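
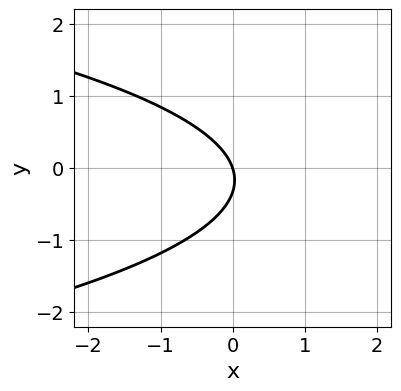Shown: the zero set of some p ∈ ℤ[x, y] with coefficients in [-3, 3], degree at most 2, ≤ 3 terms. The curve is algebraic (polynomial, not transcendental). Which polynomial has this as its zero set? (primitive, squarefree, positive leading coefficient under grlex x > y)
3*y^2 + 3*x + y

Degree: the shape is more complex than any degree-1 curve, so deg p = 2.
Reading off the gridlines: one y-axis crossing is at y = 0; one x-axis crossing is at x = 0.
Solving for integer coefficients yields p as stated.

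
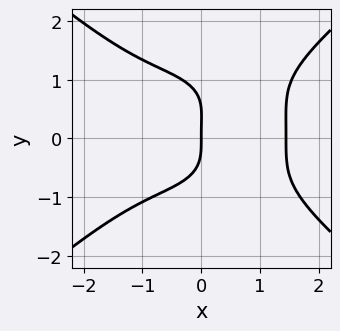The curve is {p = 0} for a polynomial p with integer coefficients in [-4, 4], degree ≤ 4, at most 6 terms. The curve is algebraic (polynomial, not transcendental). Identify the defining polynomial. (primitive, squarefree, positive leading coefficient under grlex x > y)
x^4 - 2*y^4 + y^3 - 3*x

Degree: a generic line meets the curve in up to 4 points, so deg p = 4.
Observable constraints: it meets the y-axis at y = 0 (among the integer gridlines); it crosses the x-axis at the gridline x = 0.
The integer polynomial consistent with all of this is the stated p.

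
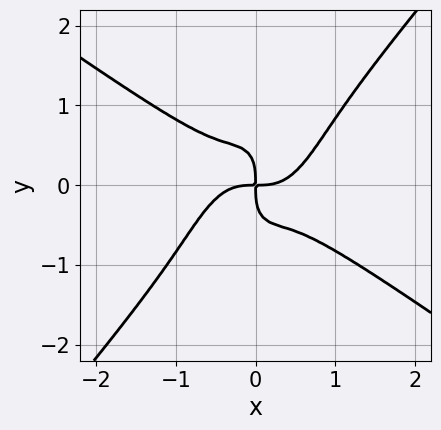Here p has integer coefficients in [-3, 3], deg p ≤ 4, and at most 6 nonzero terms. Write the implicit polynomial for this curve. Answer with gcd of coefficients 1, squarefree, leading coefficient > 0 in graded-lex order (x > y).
The degree is 4 — a generic line meets the curve in up to 4 points.
Checking where it meets the axes: one y-axis crossing is at y = 0; it meets the x-axis at x = 0 (among the integer gridlines).
Together with the visible shape, these determine p as stated.

3*x^4 - 3*x^2*y^2 + 3*x*y^3 - 2*y^4 - 2*x*y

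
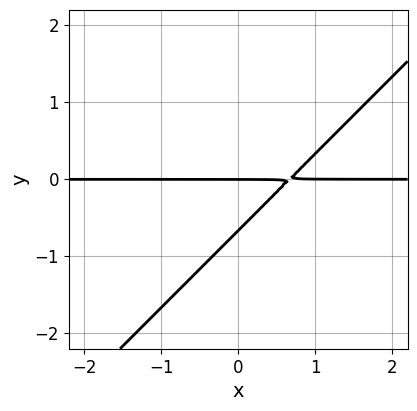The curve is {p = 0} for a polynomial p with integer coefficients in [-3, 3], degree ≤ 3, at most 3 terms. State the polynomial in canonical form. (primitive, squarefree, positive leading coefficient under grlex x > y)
3*x*y - 3*y^2 - 2*y

(a) Degree: the shape is more complex than any degree-1 curve, so deg p = 2.
(b) From the visible intercepts: every point of the x-axis in the box is on the curve; one y-axis crossing is at y = 0.
(c) These observations pin down the coefficients.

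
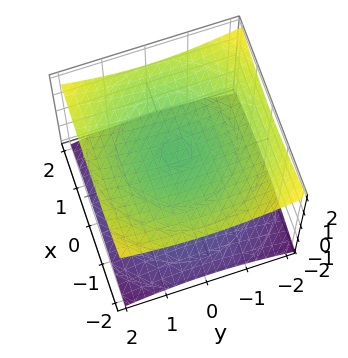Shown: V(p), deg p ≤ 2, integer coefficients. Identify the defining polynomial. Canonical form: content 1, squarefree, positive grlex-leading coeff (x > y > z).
1. The picture has 2 separate pieces.
2. deg p = 2.
3. Symmetries: the z ↦ −z reflection is a symmetry, so z appears only in even powers; the z-axis is an axis of rotation, so x and y enter only as x² + y².
4. From the visible intercepts: the surface avoids every integer x-axis point in the box; it misses every integer gridline on the y-axis.
5. The integer polynomial consistent with all of this is the stated p.

x^2 + y^2 - 3*z^2 + 3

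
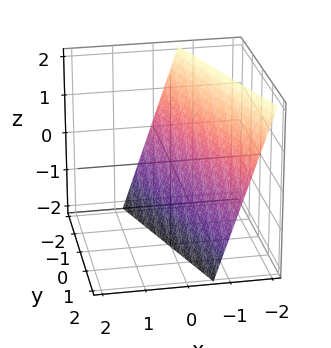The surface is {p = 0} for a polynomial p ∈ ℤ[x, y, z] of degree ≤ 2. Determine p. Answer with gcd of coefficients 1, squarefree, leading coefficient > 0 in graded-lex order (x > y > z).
3*x + y + z + 2

First, deg p = 1. The surface is flat (a plane).
Then, from the axis intercepts and sections: it crosses the y-axis at the gridline y = -2; it crosses the z-axis at the gridline z = -2.
Finally, these observations pin down the coefficients.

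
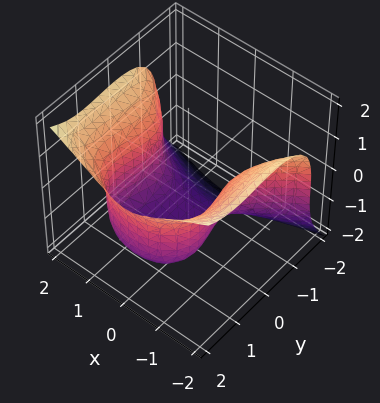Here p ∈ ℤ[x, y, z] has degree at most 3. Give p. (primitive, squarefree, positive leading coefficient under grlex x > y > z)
(a) Degree: the shape is more complex than any degree-2 surface, so deg p = 3.
(b) Checking where it meets the axes: the x-axis gridline crossings are at x ∈ {-1, 1}.
(c) Matching integer coefficients to the picture gives p.

2*y^3 - 2*z^3 + 3*x^2 - 3*y^2 - 3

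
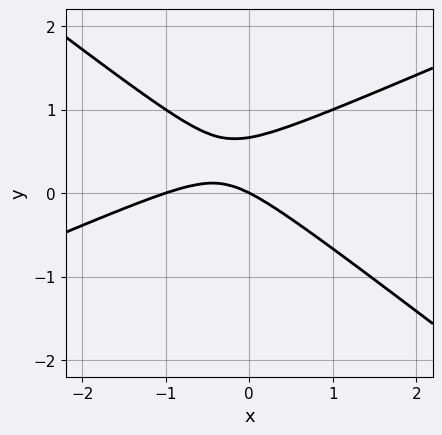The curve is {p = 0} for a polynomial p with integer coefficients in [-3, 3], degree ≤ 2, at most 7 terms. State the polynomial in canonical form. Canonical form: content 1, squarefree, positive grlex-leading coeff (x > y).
x^2 - x*y - 3*y^2 + x + 2*y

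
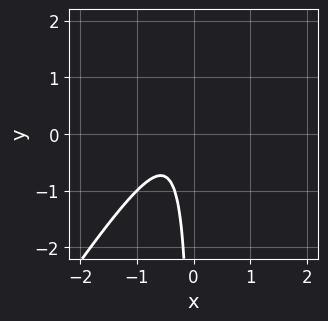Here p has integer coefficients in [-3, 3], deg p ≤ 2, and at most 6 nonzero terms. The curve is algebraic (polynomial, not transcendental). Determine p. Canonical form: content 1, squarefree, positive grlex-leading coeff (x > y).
3*x^2 - 2*x*y + 2*x + 1

1. Degree: the shape is more complex than any degree-1 curve, so deg p = 2.
2. Checking where it meets the axes: it misses every integer gridline on the y-axis; it misses every integer gridline on the x-axis.
3. Assembling these constraints gives the stated polynomial.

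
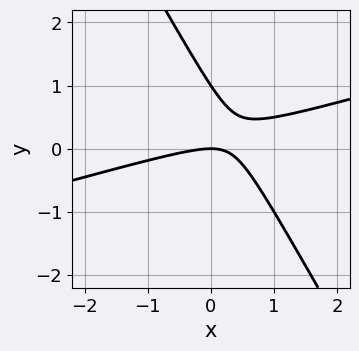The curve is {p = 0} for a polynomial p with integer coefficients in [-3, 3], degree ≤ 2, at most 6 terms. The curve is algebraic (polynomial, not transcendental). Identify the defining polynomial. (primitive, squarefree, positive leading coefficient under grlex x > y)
First, the degree is 2 — the shape is more complex than any degree-1 curve.
Next, observable constraints: it meets the x-axis at x = 0 (among the integer gridlines); among the integer gridlines, it crosses the y-axis at y ∈ {0, 1}.
Finally, the integer polynomial consistent with all of this is the stated p.

x^2 - 3*x*y - 2*y^2 + 2*y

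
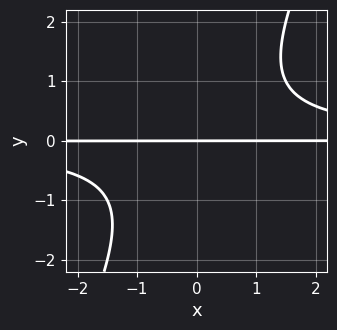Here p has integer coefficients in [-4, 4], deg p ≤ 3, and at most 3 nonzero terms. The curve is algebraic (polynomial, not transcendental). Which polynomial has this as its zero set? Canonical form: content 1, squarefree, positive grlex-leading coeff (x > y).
(a) Degree: a generic line meets the curve in up to 3 points, so deg p = 3.
(b) From the visible intercepts: it crosses the y-axis at the gridline y = 0; the visible x-axis segment lies entirely on the curve.
(c) Fitting integer coefficients to these (and the overall shape) gives p.

2*x*y^2 - y^3 - 2*y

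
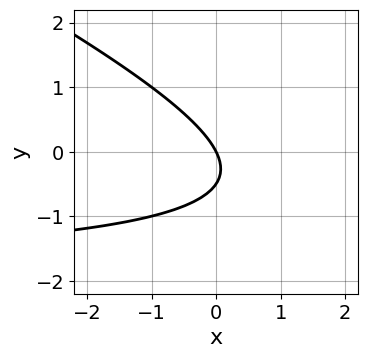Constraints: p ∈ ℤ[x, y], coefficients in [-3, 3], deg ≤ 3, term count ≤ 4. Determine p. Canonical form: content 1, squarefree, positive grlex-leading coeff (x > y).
x*y + 2*y^2 + 2*x + y

1. The degree is 2 — no degree-1 curve has this shape.
2. Observable constraints: it meets the x-axis at x = 0 (among the integer gridlines); it meets the y-axis at y = 0 (among the integer gridlines).
3. Solving for integer coefficients yields p as stated.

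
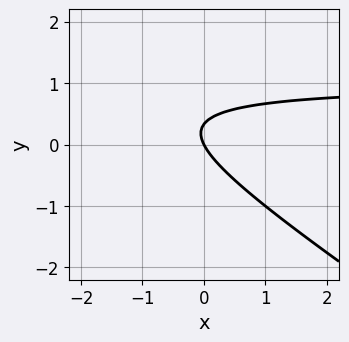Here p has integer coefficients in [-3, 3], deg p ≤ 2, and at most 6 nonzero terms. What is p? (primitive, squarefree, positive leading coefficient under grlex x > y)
2*x*y + 3*y^2 - 2*x - y

Degree: no degree-1 curve has this shape, so deg p = 2.
From the axis intercepts and sections: one y-axis crossing is at y = 0; it crosses the x-axis at the gridline x = 0.
Matching integer coefficients to the picture gives p.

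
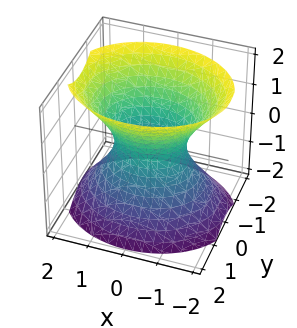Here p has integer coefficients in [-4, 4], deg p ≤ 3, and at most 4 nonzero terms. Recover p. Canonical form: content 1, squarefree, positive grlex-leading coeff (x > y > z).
1. Degree: one connected sheet with a waist; a quadric, so deg p = 2.
2. Symmetries: the x ↦ −x reflection is a symmetry, so x appears only in even powers; mirror symmetry z ↦ −z ⇒ only even powers of z; mirror symmetry y ↦ −y ⇒ only even powers of y.
3. Checking where it meets the axes: the x-axis gridline crossings are at x ∈ {-1, 1}; the surface avoids every integer z-axis point in the box.
4. Assembling these constraints gives the stated polynomial.

2*x^2 + 3*y^2 - 2*z^2 - 2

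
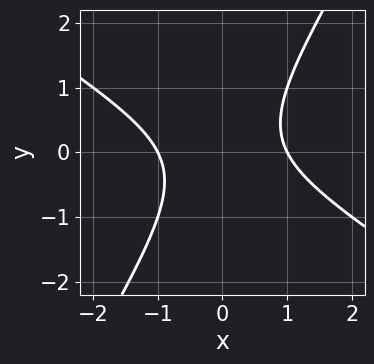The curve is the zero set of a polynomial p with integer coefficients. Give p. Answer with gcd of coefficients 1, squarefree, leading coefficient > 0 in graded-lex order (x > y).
x^2 + x*y - y^2 - 1

Degree: no degree-1 curve has this shape, so deg p = 2.
From the axis intercepts and sections: among the integer gridlines, it crosses the x-axis at x ∈ {-1, 1}; it misses every integer gridline on the y-axis.
Matching integer coefficients to the picture gives p.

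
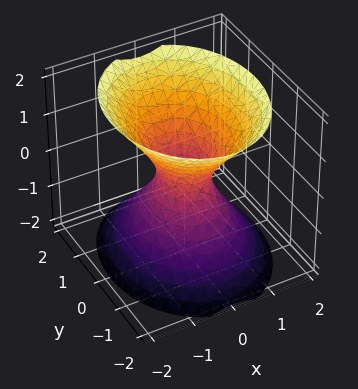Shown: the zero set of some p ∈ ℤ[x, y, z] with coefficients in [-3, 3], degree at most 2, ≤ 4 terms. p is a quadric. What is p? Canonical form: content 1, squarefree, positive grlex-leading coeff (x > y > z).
The degree is 2 — one connected sheet with a waist; a quadric.
Symmetries: mirror symmetry z ↦ −z ⇒ only even powers of z; mirror symmetry x ↦ −x ⇒ only even powers of x; the y ↦ −y reflection is a symmetry, so y appears only in even powers.
Observable constraints: it misses every integer gridline on the z-axis.
Fitting integer coefficients to these (and the overall shape) gives p.

3*x^2 + 2*y^2 - 2*z^2 - 1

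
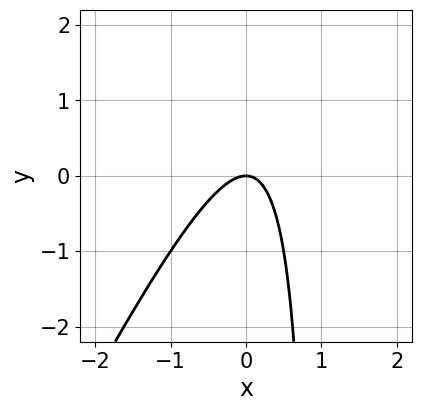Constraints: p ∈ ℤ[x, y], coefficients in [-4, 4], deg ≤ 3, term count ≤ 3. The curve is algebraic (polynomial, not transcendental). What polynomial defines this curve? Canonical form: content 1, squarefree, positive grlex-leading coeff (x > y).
2*x^2 - x*y + y

deg p = 2.
Reading off the gridlines: it crosses the x-axis at the gridline x = 0; it crosses the y-axis at the gridline y = 0.
These observations pin down the coefficients.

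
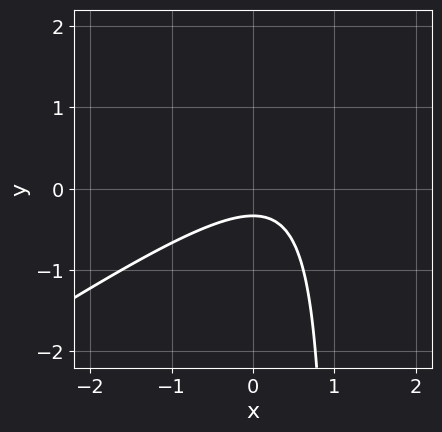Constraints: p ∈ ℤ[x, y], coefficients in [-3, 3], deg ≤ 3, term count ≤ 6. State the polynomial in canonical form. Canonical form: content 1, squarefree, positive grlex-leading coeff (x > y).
2*x^2 - 3*x*y - x + 3*y + 1

deg p = 2. The shape is more complex than any degree-1 curve.
From the axis intercepts and sections: it misses every integer gridline on the x-axis.
Matching integer coefficients to the picture gives p.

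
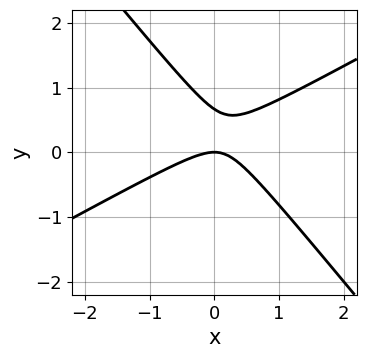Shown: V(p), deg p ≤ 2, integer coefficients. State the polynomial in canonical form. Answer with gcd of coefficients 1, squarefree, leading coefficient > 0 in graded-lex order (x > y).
2*x^2 - 2*x*y - 3*y^2 + 2*y

(a) Degree: the shape is more complex than any degree-1 curve, so deg p = 2.
(b) Against the integer gridlines: it crosses the y-axis at the gridline y = 0; it meets the x-axis at x = 0 (among the integer gridlines).
(c) Assembling these constraints gives the stated polynomial.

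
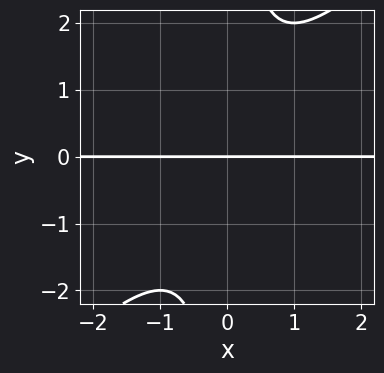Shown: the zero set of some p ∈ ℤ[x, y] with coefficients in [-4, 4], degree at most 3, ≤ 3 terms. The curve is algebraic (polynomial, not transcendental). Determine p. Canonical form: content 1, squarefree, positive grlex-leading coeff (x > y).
x^2*y - x*y^2 + y

deg p = 3.
Reading off the gridlines: every point of the x-axis in the box is on the curve; one y-axis crossing is at y = 0.
Solving for integer coefficients yields p as stated.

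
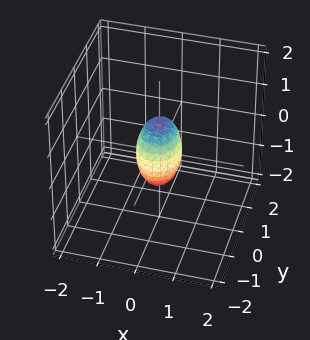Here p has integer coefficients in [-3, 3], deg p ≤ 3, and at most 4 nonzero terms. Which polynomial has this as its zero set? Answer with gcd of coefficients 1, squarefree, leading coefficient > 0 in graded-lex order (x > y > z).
3*x^2 + 2*y^2 + z^2 - 1

1. Degree: a closed, bounded, convex surface; a quadric, so deg p = 2.
2. Symmetries: the y ↦ −y reflection is a symmetry, so y appears only in even powers; mirror symmetry z ↦ −z ⇒ only even powers of z; it's symmetric under x → −x, forcing even powers of x.
3. From the visible intercepts: the z-axis gridline crossings are at z ∈ {-1, 1}.
4. Solving for integer coefficients yields p as stated.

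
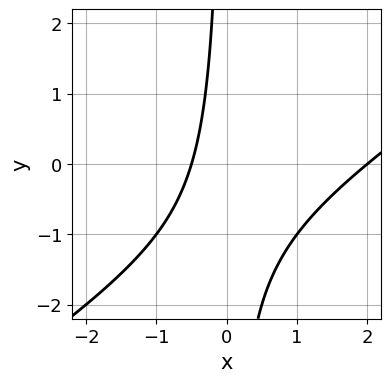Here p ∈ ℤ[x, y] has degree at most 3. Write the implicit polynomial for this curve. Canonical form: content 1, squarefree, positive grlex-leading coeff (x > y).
2*x^2 - 3*x*y - 3*x - 2

Degree: the shape is more complex than any degree-1 curve, so deg p = 2.
From the axis intercepts and sections: it meets the x-axis at x = 2 (among the integer gridlines); it misses every integer gridline on the y-axis.
Putting this together gives p.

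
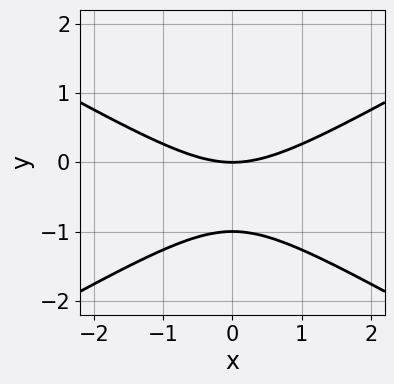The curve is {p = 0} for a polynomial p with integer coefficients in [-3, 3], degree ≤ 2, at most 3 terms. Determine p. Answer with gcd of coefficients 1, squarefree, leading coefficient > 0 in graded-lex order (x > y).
x^2 - 3*y^2 - 3*y

First, deg p = 2. A generic line meets the curve in up to 2 points.
Next, symmetries: mirror symmetry x ↦ −x ⇒ only even powers of x.
Next, reading off the gridlines: it crosses the x-axis at the gridline x = 0; among the integer gridlines, it crosses the y-axis at y ∈ {-1, 0}.
Finally, assembling these constraints gives the stated polynomial.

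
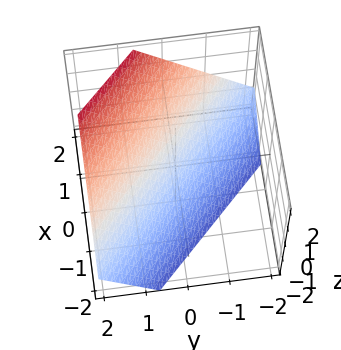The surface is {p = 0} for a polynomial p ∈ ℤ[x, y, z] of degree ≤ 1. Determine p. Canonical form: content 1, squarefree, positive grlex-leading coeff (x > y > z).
(a) The degree is 1 — every cross-section is a straight line — this is a plane.
(b) Matching integer coefficients to the picture gives p.

3*x + 3*y - 3*z - 2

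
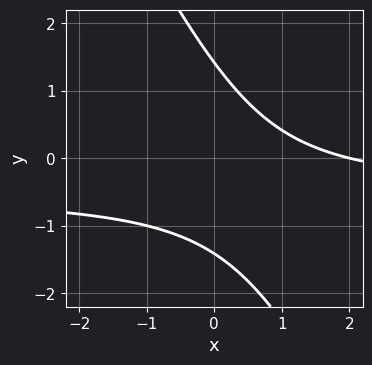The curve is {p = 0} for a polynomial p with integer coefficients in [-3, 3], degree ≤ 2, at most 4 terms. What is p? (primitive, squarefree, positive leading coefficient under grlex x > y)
2*x*y + y^2 + x - 2

(a) Degree: a generic line meets the curve in up to 2 points, so deg p = 2.
(b) From the visible intercepts: one x-axis crossing is at x = 2.
(c) These observations pin down the coefficients.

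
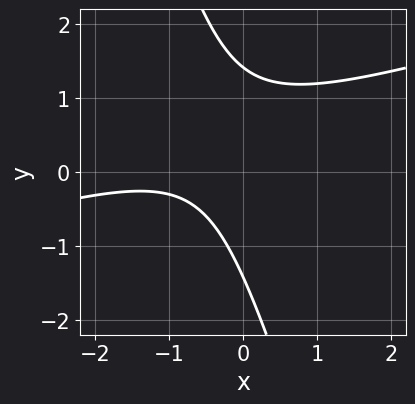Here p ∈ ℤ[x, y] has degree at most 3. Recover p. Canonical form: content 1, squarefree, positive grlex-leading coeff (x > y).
deg p = 2.
From the axis intercepts and sections: no x-intercept at any integer in the box.
Putting this together gives p.

x^2 - 3*x*y - y^2 + 2*x + 2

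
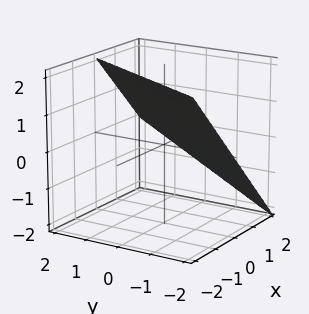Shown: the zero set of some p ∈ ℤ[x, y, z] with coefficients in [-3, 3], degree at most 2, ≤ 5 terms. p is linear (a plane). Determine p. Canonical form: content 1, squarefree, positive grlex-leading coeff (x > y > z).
2*x - y + 2*z - 2

The degree is 1 — every cross-section is a straight line — this is a plane.
Against the integer gridlines: one y-axis crossing is at y = -2; it crosses the x-axis at the gridline x = 1; it meets the z-axis at z = 1 (among the integer gridlines).
These observations pin down the coefficients.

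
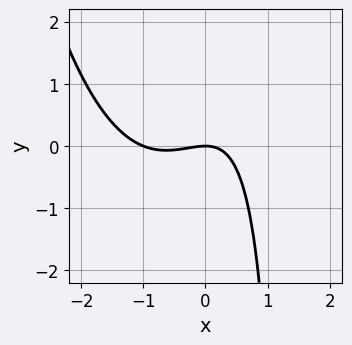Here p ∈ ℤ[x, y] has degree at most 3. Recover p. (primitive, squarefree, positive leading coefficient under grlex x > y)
2*x^3 + 2*x^2 - 2*x*y + 3*y

The degree is 3 — the shape is more complex than any degree-2 curve.
Observable constraints: one y-axis crossing is at y = 0; among the integer gridlines, it crosses the x-axis at x ∈ {-1, 0}.
Together with the visible shape, these determine p as stated.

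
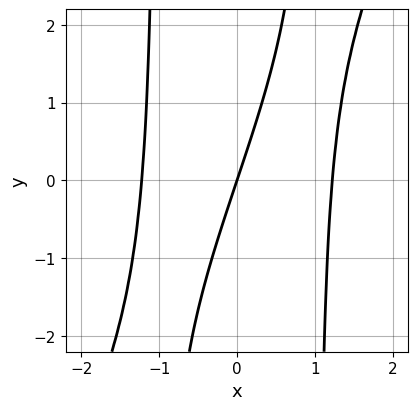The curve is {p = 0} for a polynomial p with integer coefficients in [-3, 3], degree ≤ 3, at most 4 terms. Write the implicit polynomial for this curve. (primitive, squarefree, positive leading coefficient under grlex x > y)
(a) deg p = 3. A generic line meets the curve in up to 3 points.
(b) Checking where it meets the axes: it crosses the x-axis at the gridline x = 0; it meets the y-axis at y = 0 (among the integer gridlines).
(c) Fitting integer coefficients to these (and the overall shape) gives p.

2*x^3 - x^2*y - 3*x + y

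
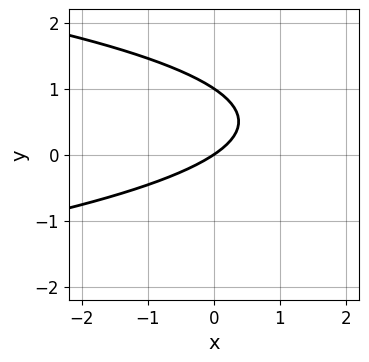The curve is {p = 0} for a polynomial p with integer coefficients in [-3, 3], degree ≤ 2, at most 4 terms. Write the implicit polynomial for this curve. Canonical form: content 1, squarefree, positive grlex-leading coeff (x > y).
First, degree: no degree-1 curve has this shape, so deg p = 2.
Then, checking where it meets the axes: it crosses the x-axis at the gridline x = 0; the y-axis gridline crossings are at y ∈ {0, 1}.
Finally, assembling these constraints gives the stated polynomial.

3*y^2 + 2*x - 3*y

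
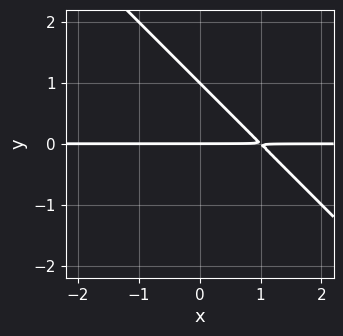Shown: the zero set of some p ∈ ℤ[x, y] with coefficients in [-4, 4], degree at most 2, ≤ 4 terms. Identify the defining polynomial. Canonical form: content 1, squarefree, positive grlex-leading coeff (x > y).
deg p = 2. A generic line meets the curve in up to 2 points.
From the axis intercepts and sections: every point of the x-axis in the box is on the curve; among the integer gridlines, it crosses the y-axis at y ∈ {0, 1}.
The integer polynomial consistent with all of this is the stated p.

x*y + y^2 - y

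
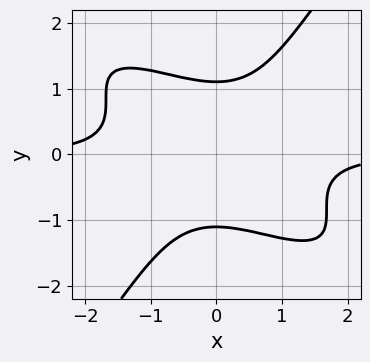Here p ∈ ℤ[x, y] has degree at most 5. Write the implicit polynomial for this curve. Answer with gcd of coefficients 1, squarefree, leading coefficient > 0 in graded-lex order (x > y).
1. deg p = 4.
2. Reading off the gridlines: the curve avoids every integer x-axis point in the box.
3. Putting this together gives p.

2*x^3*y + 3*x^2*y^2 - 2*y^4 + 3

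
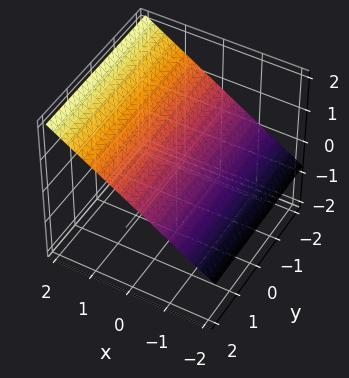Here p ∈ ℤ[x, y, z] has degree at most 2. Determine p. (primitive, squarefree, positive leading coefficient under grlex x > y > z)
2*x - 3*z + 2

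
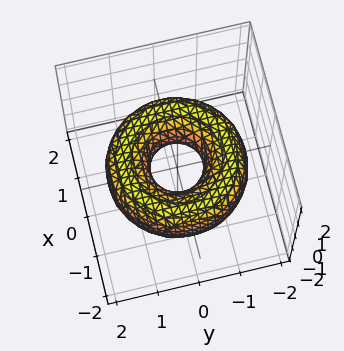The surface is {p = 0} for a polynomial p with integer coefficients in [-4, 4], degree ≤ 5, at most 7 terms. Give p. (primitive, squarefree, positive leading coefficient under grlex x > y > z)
deg p = 4.
Symmetry: the surface is invariant under rotation about z: p = q(x² + y², z).
Against the integer gridlines: a circular section at z = 0 has radius between 0 and 1; it misses every integer gridline on the z-axis.
Putting this together gives p.

x^4 + 2*x^2*y^2 + y^4 - 3*x^2 - 3*y^2 + 3*z^2 + 1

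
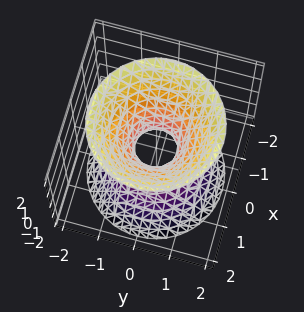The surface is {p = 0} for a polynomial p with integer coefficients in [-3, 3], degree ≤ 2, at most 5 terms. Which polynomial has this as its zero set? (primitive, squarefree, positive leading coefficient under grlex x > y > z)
1. The degree is 2 — one connected sheet with a waist; a quadric.
2. Symmetries: the z ↦ −z reflection is a symmetry, so z appears only in even powers; the z-axis is an axis of rotation, so x and y enter only as x² + y².
3. Reading off the gridlines: no z-intercept at any integer in the box; a circular section at z = -2 has radius between 1 and 2.
4. Matching integer coefficients to the picture gives p.

3*x^2 + 3*y^2 - 2*z^2 - 1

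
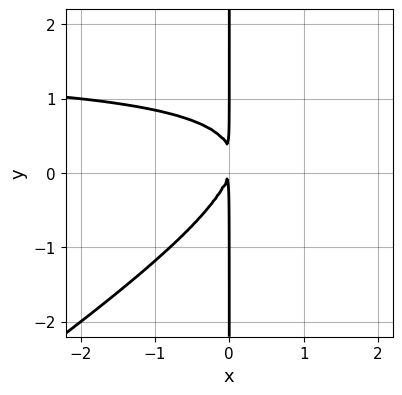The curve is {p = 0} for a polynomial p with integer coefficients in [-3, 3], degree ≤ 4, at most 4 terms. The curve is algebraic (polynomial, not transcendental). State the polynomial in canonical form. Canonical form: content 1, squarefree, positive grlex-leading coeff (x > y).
1. Degree: the shape is more complex than any degree-2 curve, so deg p = 3.
2. Observable constraints: every point of the y-axis in the box is on the curve.
3. Fitting integer coefficients to these (and the overall shape) gives p.

2*x^2*y - 3*x*y^2 - 3*x^2 + x*y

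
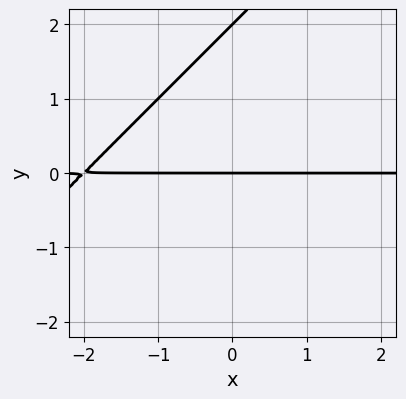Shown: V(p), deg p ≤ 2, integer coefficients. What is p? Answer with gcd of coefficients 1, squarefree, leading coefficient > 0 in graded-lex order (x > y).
First, degree: no degree-1 curve has this shape, so deg p = 2.
Then, from the visible intercepts: the y-axis gridline crossings are at y ∈ {0, 2}; every point of the x-axis in the box is on the curve.
Finally, fitting integer coefficients to these (and the overall shape) gives p.

x*y - y^2 + 2*y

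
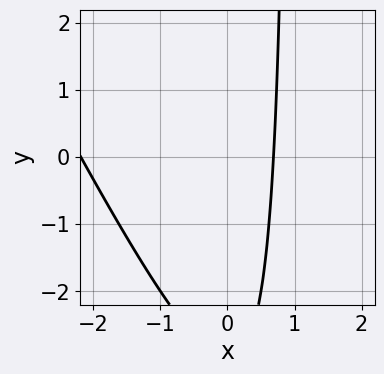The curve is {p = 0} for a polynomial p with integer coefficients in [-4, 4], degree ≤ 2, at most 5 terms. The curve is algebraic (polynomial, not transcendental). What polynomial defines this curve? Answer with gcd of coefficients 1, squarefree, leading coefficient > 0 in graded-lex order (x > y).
2*x^2 + x*y + 3*x - y - 3

1. deg p = 2. No degree-1 curve has this shape.
2. Against the integer gridlines: it misses every integer gridline on the y-axis.
3. Fitting integer coefficients to these (and the overall shape) gives p.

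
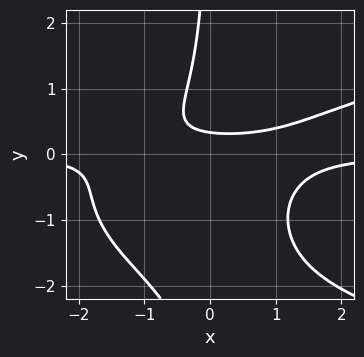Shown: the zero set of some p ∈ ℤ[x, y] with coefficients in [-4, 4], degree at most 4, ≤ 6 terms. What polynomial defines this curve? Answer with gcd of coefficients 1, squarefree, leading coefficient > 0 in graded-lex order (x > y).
2*x*y^3 - 2*x^2*y + 3*x*y^2 + 3*y - 1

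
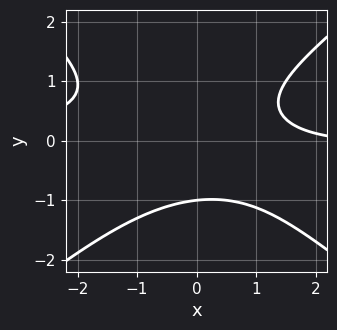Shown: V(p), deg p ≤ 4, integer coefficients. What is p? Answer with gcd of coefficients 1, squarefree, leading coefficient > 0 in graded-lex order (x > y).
(a) deg p = 3. A generic line meets the curve in up to 3 points.
(b) Observable constraints: the curve avoids every integer x-axis point in the box; one y-axis crossing is at y = -1.
(c) Matching integer coefficients to the picture gives p.

2*x^2*y - 3*y^3 + x - 3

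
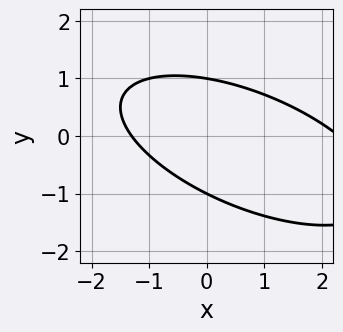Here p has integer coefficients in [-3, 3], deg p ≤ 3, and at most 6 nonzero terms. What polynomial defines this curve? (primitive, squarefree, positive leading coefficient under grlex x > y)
x^2 + 2*x*y + 3*y^2 - x - 3

1. deg p = 2.
2. Observable constraints: the y-axis gridline crossings are at y ∈ {-1, 1}.
3. These observations pin down the coefficients.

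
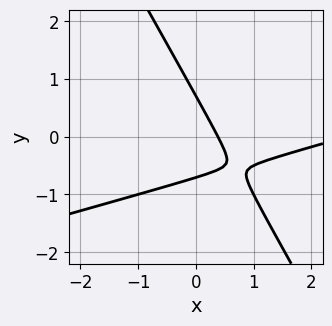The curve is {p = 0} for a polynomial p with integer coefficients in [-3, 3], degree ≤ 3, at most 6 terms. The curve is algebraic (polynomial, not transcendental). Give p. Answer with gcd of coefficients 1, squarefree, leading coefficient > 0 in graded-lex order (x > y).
x^2 - 3*x*y - 2*y^2 - 3*x + 1

(a) deg p = 2.
(b) Matching integer coefficients to the picture gives p.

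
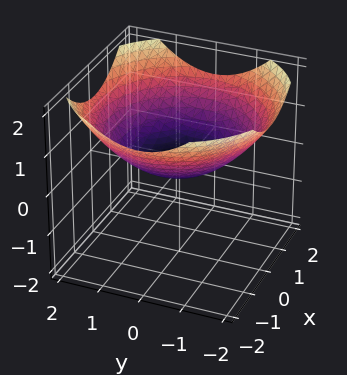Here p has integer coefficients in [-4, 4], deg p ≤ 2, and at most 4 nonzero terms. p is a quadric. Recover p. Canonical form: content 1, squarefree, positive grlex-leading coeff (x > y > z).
x^2 + y^2 - 3*z

(a) deg p = 2.
(b) Symmetry: every cross-section ⟂ z is a circle, so x, y appear only via x² + y².
(c) Observable constraints: one x-axis crossing is at x = 0; it meets the y-axis at y = 0 (among the integer gridlines).
(d) Fitting integer coefficients to these (and the overall shape) gives p.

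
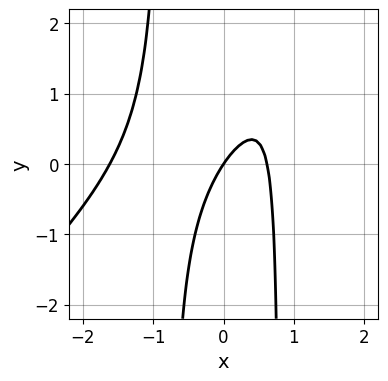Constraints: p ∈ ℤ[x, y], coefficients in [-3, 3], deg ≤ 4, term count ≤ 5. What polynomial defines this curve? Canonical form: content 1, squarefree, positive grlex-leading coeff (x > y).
3*x^3 - 3*x^2*y + 3*x^2 - 3*x + 2*y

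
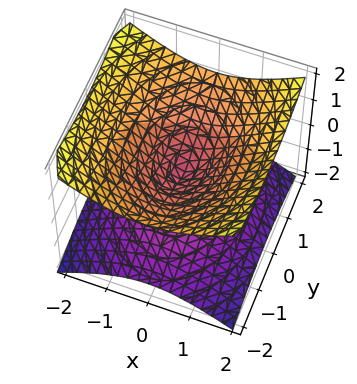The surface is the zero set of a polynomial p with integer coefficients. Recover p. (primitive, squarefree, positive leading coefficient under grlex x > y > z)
The degree is 2 — a double cone through the origin; a quadric.
Symmetries: it's symmetric under z → −z, forcing even powers of z; mirror symmetry y ↦ −y ⇒ only even powers of y; it's symmetric under x → −x, forcing even powers of x.
Against the integer gridlines: it crosses the z-axis at the gridline z = 0; it crosses the y-axis at the gridline y = 0; it meets the x-axis at x = 0 (among the integer gridlines).
Solving for integer coefficients yields p as stated.

2*x^2 + y^2 - 3*z^2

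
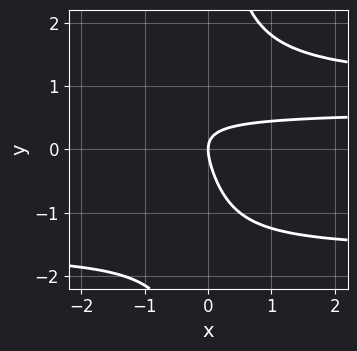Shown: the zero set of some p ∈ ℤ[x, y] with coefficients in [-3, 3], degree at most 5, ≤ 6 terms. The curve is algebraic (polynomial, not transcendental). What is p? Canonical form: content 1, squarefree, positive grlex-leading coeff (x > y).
x*y^3 - 2*x*y - y^2 + x

1. The degree is 4 — a generic line meets the curve in up to 4 points.
2. Against the integer gridlines: one x-axis crossing is at x = 0; it crosses the y-axis at the gridline y = 0.
3. Together with the visible shape, these determine p as stated.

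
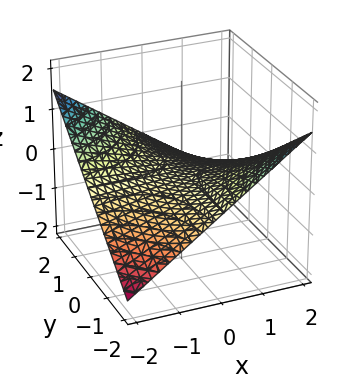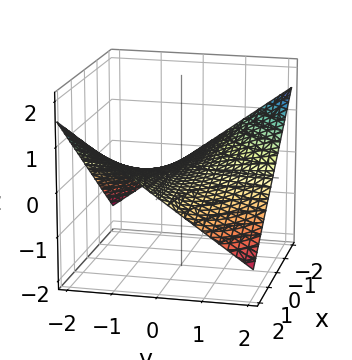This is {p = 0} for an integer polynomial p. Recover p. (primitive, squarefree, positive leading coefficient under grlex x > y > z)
x*y + 3*z

(a) deg p = 2. A hyperbolic paraboloid; a quadric.
(b) Observable constraints: every point of the y-axis in the box is on the surface; the visible x-axis segment lies entirely on the surface; one z-axis crossing is at z = 0.
(c) Matching integer coefficients to the picture gives p.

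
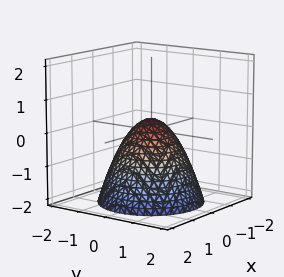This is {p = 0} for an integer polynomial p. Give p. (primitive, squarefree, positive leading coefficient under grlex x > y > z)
3*x^2 + 3*y^2 + 3*z - 1

First, the degree is 2 — the shape is more complex than any degree-1 surface.
Next, by symmetry, every cross-section ⟂ z is a circle, so x, y appear only via x² + y².
Next, against the integer gridlines: a circular section at z = -1 has radius between 1 and 2.
Finally, assembling these constraints gives the stated polynomial.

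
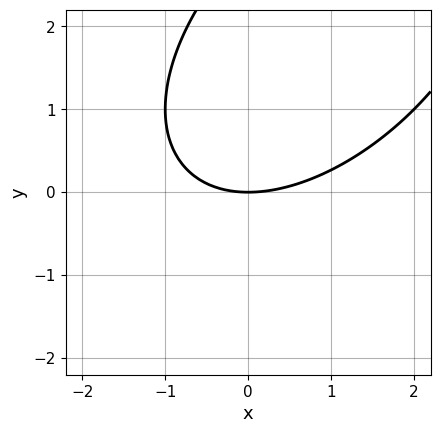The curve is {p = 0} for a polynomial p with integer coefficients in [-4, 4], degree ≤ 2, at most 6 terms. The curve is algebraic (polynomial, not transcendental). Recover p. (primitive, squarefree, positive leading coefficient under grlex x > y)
(a) Degree: the shape is more complex than any degree-1 curve, so deg p = 2.
(b) Observable constraints: it meets the x-axis at x = 0 (among the integer gridlines); it crosses the y-axis at the gridline y = 0.
(c) These observations pin down the coefficients.

x^2 - x*y + y^2 - 3*y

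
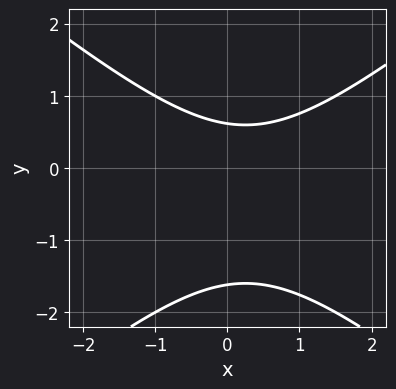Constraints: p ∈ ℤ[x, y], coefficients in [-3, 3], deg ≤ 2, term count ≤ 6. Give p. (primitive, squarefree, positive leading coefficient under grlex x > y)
1. deg p = 2. The shape is more complex than any degree-1 curve.
2. Observable constraints: no x-intercept at any integer in the box.
3. These observations pin down the coefficients.

2*x^2 - 3*y^2 - x - 3*y + 3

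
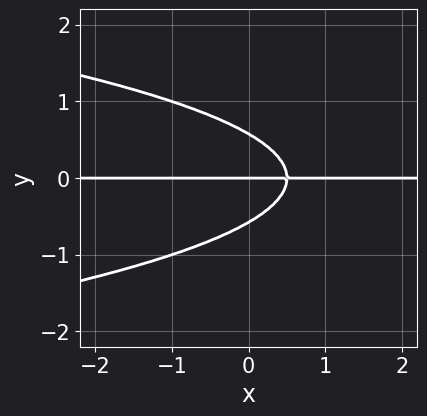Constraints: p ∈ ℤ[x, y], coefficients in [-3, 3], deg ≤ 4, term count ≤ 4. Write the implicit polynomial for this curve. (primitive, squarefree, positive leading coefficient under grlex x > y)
3*y^3 + 2*x*y - y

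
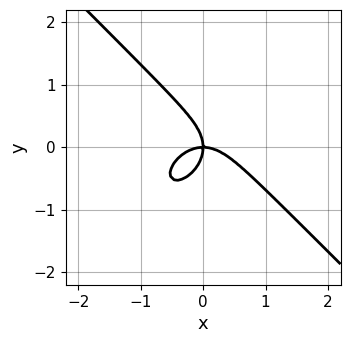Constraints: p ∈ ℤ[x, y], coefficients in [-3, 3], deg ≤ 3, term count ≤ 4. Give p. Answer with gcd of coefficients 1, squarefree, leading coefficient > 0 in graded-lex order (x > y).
x^3 + y^3 + x*y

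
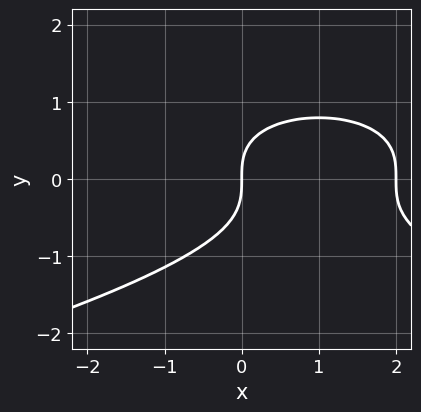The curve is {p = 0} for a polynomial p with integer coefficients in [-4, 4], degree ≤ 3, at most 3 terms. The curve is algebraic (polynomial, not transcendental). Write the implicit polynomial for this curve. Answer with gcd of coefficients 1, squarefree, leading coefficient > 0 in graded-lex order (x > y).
2*y^3 + x^2 - 2*x

(a) Degree: a generic line meets the curve in up to 3 points, so deg p = 3.
(b) From the axis intercepts and sections: one y-axis crossing is at y = 0; among the integer gridlines, it crosses the x-axis at x ∈ {0, 2}.
(c) Together with the visible shape, these determine p as stated.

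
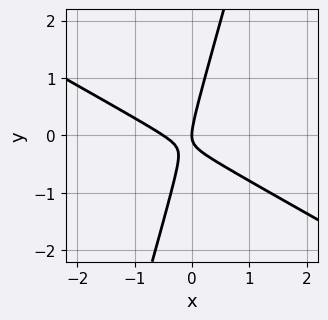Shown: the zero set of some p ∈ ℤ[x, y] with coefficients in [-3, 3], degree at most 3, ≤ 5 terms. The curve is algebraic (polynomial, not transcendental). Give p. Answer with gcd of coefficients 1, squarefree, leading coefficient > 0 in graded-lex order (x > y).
2*x^2 + 3*x*y - y^2 + x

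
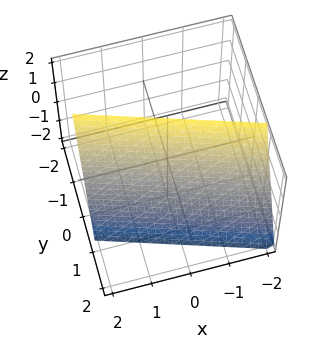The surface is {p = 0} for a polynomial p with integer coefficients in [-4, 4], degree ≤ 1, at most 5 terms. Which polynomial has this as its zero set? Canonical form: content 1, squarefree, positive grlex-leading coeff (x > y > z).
First, the degree is 1 — the surface is flat (a plane).
Next, observable constraints: it crosses the z-axis at the gridline z = 2; it meets the x-axis at x = 2 (among the integer gridlines).
Finally, the integer polynomial consistent with all of this is the stated p.

x + 3*y + z - 2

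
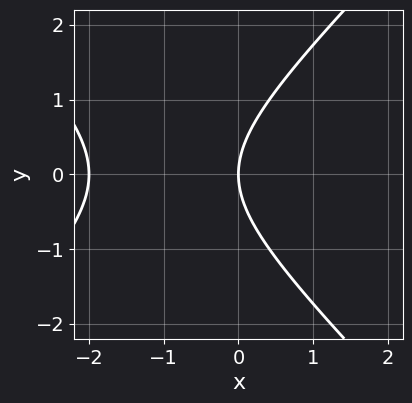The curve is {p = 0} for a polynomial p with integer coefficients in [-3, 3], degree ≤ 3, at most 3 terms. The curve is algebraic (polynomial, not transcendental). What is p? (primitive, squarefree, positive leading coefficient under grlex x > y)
(a) deg p = 2.
(b) Symmetries: the y ↦ −y reflection is a symmetry, so y appears only in even powers.
(c) From the visible intercepts: it crosses the y-axis at the gridline y = 0; among the integer gridlines, it crosses the x-axis at x ∈ {-2, 0}.
(d) Matching integer coefficients to the picture gives p.

x^2 - y^2 + 2*x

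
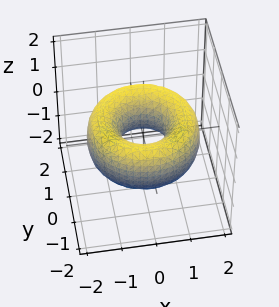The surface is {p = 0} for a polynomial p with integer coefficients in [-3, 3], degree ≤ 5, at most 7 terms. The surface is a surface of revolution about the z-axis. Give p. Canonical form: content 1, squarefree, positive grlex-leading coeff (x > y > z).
x^4 + 2*x^2*y^2 + y^4 - 3*x^2 - 3*y^2 + 2*z^2 + 1

First, degree: a generic line meets the surface in up to 4 points, so deg p = 4.
Next, symmetry: the surface is invariant under rotation about z: p = q(x² + y², z).
Then, from the visible intercepts: a circular section at z = 0 has radius between 0 and 1; it misses every integer gridline on the z-axis.
Finally, solving for integer coefficients yields p as stated.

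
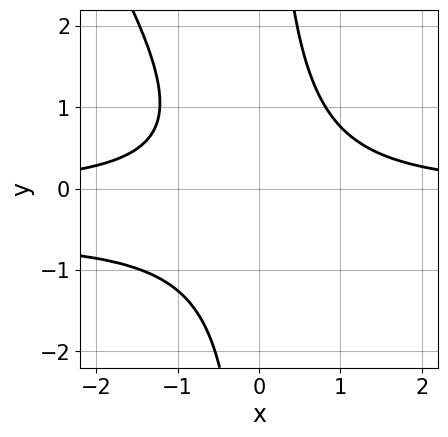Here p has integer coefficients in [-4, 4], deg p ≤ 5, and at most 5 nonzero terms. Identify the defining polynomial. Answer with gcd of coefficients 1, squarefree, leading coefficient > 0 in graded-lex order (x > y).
(a) deg p = 4.
(b) Checking where it meets the axes: it misses every integer gridline on the y-axis; no x-intercept at any integer in the box.
(c) Fitting integer coefficients to these (and the overall shape) gives p.

3*x^2*y^2 + 2*x*y^3 + 2*x^2*y - 2*y^2 - 3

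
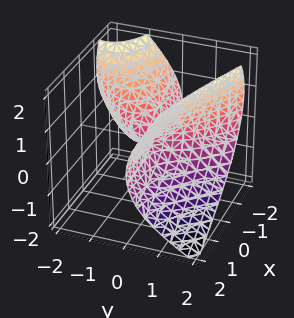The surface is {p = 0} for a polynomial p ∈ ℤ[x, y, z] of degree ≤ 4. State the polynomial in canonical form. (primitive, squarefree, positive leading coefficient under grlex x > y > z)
y^3 + y^2*z + 3*x*y - 2*z^2

First, there are 2 components.
Then, deg p = 3.
Next, checking where it meets the axes: the visible x-axis segment lies entirely on the surface; it crosses the z-axis at the gridline z = 0; it crosses the y-axis at the gridline y = 0.
Finally, putting this together gives p.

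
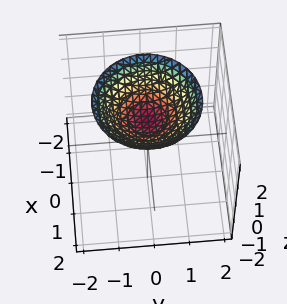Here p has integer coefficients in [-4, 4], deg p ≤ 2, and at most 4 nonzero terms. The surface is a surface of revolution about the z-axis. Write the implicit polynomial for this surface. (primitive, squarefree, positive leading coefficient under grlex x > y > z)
1. Degree: a generic line meets the surface in up to 2 points, so deg p = 2.
2. Symmetries: rotational symmetry about the z-axis ⇒ p depends on x, y only through x² + y².
3. From the visible intercepts: a circular section at z = 2 has radius between 1 and 2; it meets the z-axis at z = 1 (among the integer gridlines); no x-intercept at any integer in the box.
4. Fitting integer coefficients to these (and the overall shape) gives p.

x^2 + y^2 - 2*z + 2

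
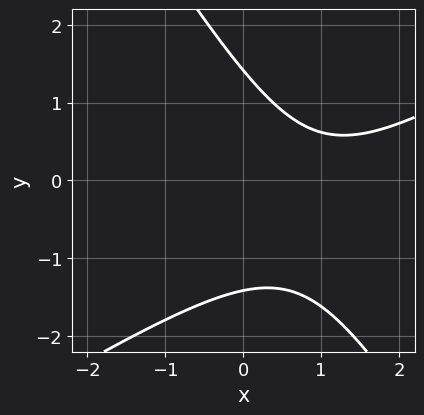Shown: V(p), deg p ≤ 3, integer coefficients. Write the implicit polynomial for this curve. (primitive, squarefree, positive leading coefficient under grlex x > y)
x^2 - x*y - y^2 - 2*x + 2

First, deg p = 2. No degree-1 curve has this shape.
Then, reading off the gridlines: no x-intercept at any integer in the box.
Finally, solving for integer coefficients yields p as stated.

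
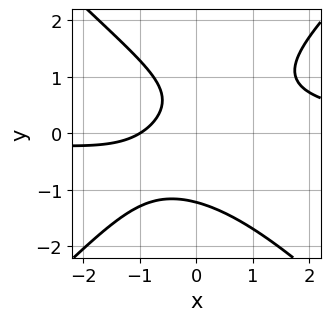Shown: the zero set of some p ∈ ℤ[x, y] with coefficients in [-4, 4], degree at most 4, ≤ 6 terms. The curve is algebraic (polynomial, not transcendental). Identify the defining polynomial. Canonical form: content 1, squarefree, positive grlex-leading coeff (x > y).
First, the degree is 3 — a generic line meets the curve in up to 3 points.
Next, against the integer gridlines: one x-axis crossing is at x = -1.
Finally, solving for integer coefficients yields p as stated.

3*x^2*y - 3*y^3 - 3*x + 2*y - 3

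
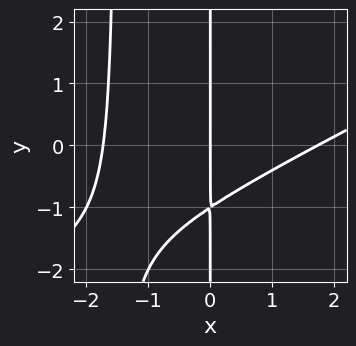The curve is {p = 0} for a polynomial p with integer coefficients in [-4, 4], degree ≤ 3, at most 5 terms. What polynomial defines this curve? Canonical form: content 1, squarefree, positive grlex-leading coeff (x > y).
x^3 - 2*x^2*y - 3*x*y - 3*x

First, degree: a generic line meets the curve in up to 3 points, so deg p = 3.
Then, from the axis intercepts and sections: it meets the x-axis at x = 0 (among the integer gridlines); every point of the y-axis in the box is on the curve.
Finally, the integer polynomial consistent with all of this is the stated p.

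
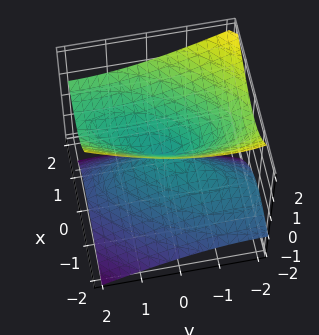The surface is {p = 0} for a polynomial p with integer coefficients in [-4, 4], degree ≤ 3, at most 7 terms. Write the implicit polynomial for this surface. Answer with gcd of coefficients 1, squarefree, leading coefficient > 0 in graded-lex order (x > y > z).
The degree is 2 — a generic line meets the surface in up to 2 points.
From the visible intercepts: one x-axis crossing is at x = 0; one y-axis crossing is at y = 0; it crosses the z-axis at the gridline z = 0.
Solving for integer coefficients yields p as stated.

3*x^2 - 2*x*y - 3*x*z + y^2 - 3*z^2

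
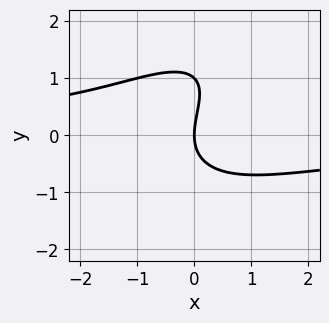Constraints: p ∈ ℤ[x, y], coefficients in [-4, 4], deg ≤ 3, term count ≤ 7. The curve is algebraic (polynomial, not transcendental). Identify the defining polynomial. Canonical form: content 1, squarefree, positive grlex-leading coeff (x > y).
x^2*y - x*y^2 + y^3 - y^2 + 2*x

1. Degree: the shape is more complex than any degree-2 curve, so deg p = 3.
2. From the axis intercepts and sections: it crosses the x-axis at the gridline x = 0; among the integer gridlines, it crosses the y-axis at y ∈ {0, 1}.
3. Together with the visible shape, these determine p as stated.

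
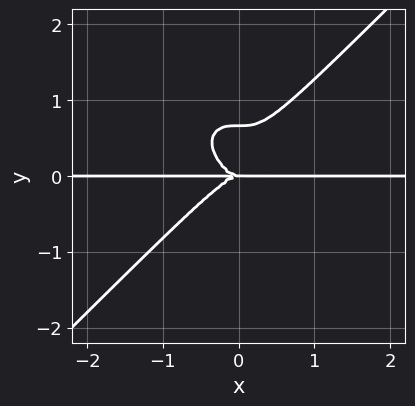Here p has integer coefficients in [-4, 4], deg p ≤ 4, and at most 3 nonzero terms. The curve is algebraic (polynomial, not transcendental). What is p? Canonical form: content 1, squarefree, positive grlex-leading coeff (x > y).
3*x^3*y - 3*y^4 + 2*y^3

(a) deg p = 4.
(b) Observable constraints: every point of the x-axis in the box is on the curve; it meets the y-axis at y = 0 (among the integer gridlines).
(c) Fitting integer coefficients to these (and the overall shape) gives p.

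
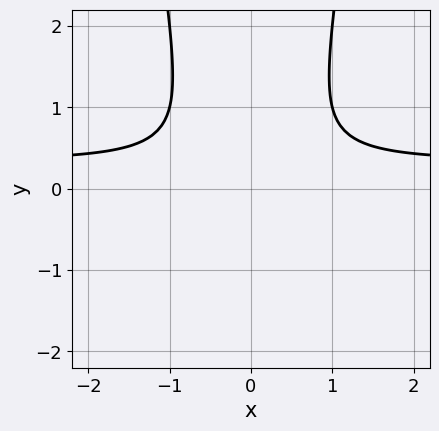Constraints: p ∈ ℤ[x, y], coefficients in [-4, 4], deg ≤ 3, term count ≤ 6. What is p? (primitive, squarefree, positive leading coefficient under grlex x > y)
First, degree: the shape is more complex than any degree-2 curve, so deg p = 3.
Next, symmetries: the x ↦ −x reflection is a symmetry, so x appears only in even powers.
Next, from the visible intercepts: the curve avoids every integer y-axis point in the box; the curve avoids every integer x-axis point in the box.
Finally, matching integer coefficients to the picture gives p.

3*x^2*y - x^2 - y^2 - 1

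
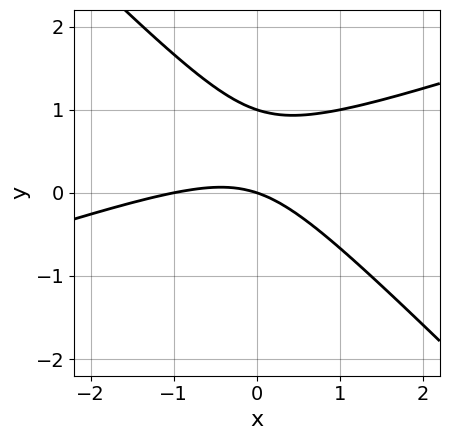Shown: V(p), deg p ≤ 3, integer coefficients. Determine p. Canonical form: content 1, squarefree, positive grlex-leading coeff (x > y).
x^2 - 2*x*y - 3*y^2 + x + 3*y

First, deg p = 2. A generic line meets the curve in up to 2 points.
Then, from the visible intercepts: among the integer gridlines, it crosses the y-axis at y ∈ {0, 1}; among the integer gridlines, it crosses the x-axis at x ∈ {-1, 0}.
Finally, matching integer coefficients to the picture gives p.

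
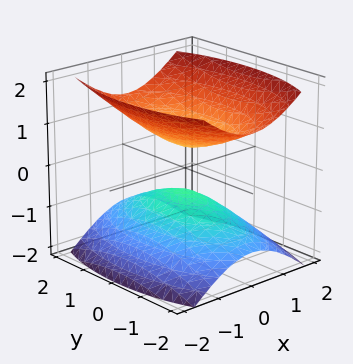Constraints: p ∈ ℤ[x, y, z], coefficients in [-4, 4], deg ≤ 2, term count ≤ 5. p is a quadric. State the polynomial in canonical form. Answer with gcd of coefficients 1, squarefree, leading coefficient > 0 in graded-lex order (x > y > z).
3*x^2 + y^2 - 3*z^2 + 1

(a) The picture has 2 separate pieces. They look like related sheets of one shape, so recover p as a whole.
(b) Degree: two separate bowl-shaped sheets opening away from each other; a quadric, so deg p = 2.
(c) Symmetries: the z ↦ −z reflection is a symmetry, so z appears only in even powers; it's symmetric under y → −y, forcing even powers of y; mirror symmetry x ↦ −x ⇒ only even powers of x.
(d) Observable constraints: it misses every integer gridline on the y-axis; no x-intercept at any integer in the box.
(e) These observations pin down the coefficients.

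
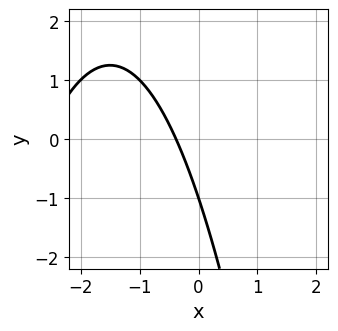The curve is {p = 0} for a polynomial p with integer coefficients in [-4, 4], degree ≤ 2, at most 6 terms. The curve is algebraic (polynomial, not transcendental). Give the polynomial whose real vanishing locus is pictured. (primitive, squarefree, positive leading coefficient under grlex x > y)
x^2 + 3*x + y + 1

First, degree: no degree-1 curve has this shape, so deg p = 2.
Then, reading off the gridlines: one y-axis crossing is at y = -1.
Finally, putting this together gives p.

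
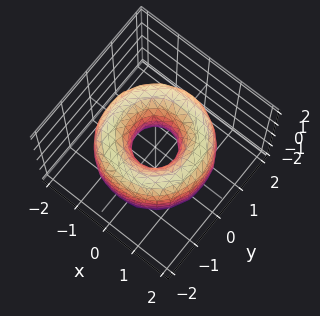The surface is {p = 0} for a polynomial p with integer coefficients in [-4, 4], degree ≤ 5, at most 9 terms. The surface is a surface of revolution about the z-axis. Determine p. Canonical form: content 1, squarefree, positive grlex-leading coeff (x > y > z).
deg p = 4. No degree-3 surface has this shape.
Symmetries: rotational symmetry about the z-axis ⇒ p depends on x, y only through x² + y².
Against the integer gridlines: the surface avoids every integer z-axis point in the box; a circular section at z = -1 has radius exactly 1.
Putting this together gives p.

x^4 + 2*x^2*y^2 + y^4 - 3*x^2 - 3*y^2 + z^2 + 1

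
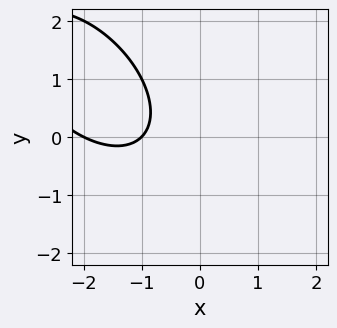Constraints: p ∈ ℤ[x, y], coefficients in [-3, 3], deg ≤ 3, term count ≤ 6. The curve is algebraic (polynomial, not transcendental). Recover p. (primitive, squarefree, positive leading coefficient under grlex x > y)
x^2 + x*y + y^2 + 3*x + 2

1. deg p = 2. The shape is more complex than any degree-1 curve.
2. Against the integer gridlines: it misses every integer gridline on the y-axis; among the integer gridlines, it crosses the x-axis at x ∈ {-2, -1}.
3. The integer polynomial consistent with all of this is the stated p.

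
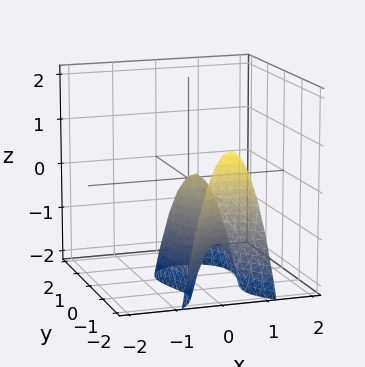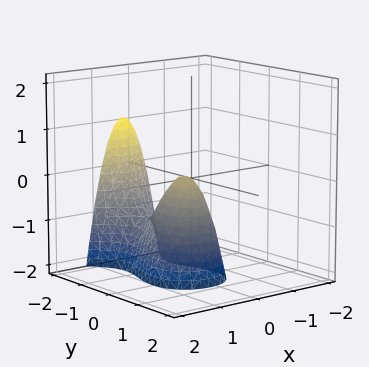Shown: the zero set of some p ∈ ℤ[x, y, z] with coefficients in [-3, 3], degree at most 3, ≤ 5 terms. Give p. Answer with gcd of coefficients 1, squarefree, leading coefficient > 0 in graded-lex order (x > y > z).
y^3 + 3*x^2 + 2*y^2 - x + z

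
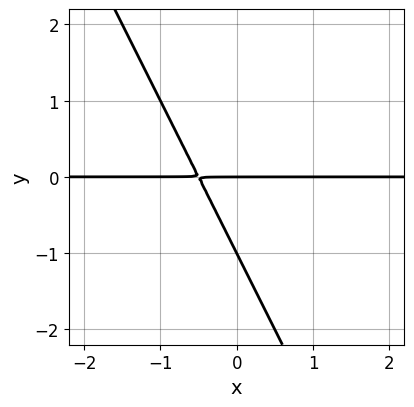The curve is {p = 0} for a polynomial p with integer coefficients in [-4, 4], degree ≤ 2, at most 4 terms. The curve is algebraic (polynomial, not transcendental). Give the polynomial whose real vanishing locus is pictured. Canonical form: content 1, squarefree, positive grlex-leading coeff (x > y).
2*x*y + y^2 + y

(a) The degree is 2 — no degree-1 curve has this shape.
(b) Reading off the gridlines: every point of the x-axis in the box is on the curve; among the integer gridlines, it crosses the y-axis at y ∈ {-1, 0}.
(c) Solving for integer coefficients yields p as stated.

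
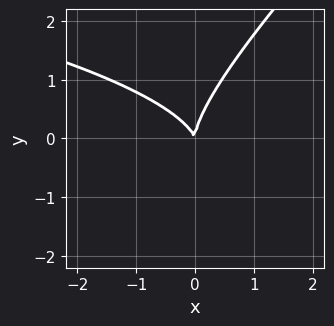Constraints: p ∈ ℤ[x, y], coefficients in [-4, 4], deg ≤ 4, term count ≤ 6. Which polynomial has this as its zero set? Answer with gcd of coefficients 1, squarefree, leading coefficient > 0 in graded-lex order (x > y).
2*x*y^2 - 2*y^3 + 3*x^2 + x*y

First, degree: the shape is more complex than any degree-2 curve, so deg p = 3.
Then, reading off the gridlines: it meets the y-axis at y = 0 (among the integer gridlines); it crosses the x-axis at the gridline x = 0.
Finally, matching integer coefficients to the picture gives p.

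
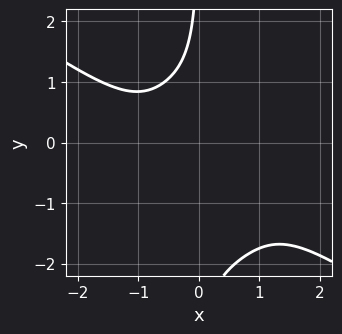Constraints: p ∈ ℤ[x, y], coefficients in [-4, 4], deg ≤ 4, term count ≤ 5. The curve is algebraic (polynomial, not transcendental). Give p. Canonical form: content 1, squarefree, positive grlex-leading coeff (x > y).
First, the degree is 4 — the shape is more complex than any degree-3 curve.
Next, against the integer gridlines: no x-intercept at any integer in the box; no y-intercept at any integer in the box.
Finally, the integer polynomial consistent with all of this is the stated p.

2*x^4 + 2*x^3*y + 2*x*y^3 + 3*x*y^2 + 3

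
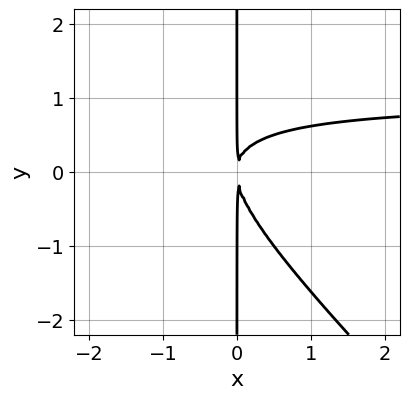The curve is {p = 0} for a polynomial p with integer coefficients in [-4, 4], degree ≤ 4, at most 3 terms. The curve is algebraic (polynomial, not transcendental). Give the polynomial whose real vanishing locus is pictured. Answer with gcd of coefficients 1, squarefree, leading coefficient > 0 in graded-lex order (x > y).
x^2*y + x*y^2 - x^2

deg p = 3.
Reading off the gridlines: every point of the y-axis in the box is on the curve.
These observations pin down the coefficients.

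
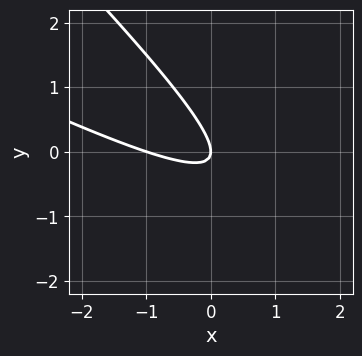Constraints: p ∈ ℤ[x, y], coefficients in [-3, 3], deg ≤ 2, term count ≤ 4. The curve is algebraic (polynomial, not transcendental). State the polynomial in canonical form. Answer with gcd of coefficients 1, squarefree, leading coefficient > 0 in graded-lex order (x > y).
First, degree: the shape is more complex than any degree-1 curve, so deg p = 2.
Next, against the integer gridlines: one y-axis crossing is at y = 0; among the integer gridlines, it crosses the x-axis at x ∈ {-1, 0}.
Finally, fitting integer coefficients to these (and the overall shape) gives p.

x^2 + 3*x*y + 2*y^2 + x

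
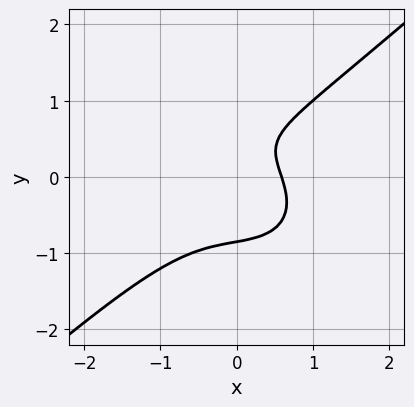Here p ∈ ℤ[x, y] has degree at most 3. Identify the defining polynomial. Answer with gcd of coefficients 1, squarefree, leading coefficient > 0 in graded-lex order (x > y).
deg p = 3. The shape is more complex than any degree-2 curve.
The integer polynomial consistent with all of this is the stated p.

2*x^3 - 3*y^3 + x + y - 1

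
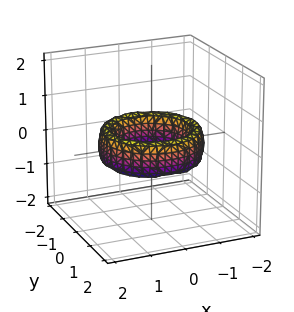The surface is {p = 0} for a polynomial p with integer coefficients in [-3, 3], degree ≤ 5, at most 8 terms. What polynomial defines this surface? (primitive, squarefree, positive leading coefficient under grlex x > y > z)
x^4 + 2*x^2*y^2 + y^4 - 3*x^2 - 3*y^2 + z^2 + 2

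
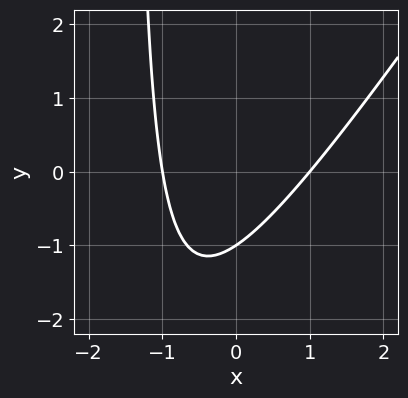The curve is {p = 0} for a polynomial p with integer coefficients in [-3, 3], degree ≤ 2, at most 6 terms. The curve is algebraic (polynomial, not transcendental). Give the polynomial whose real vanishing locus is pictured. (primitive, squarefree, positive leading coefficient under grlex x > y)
3*x^2 - 2*x*y - 3*y - 3

First, deg p = 2.
Next, from the visible intercepts: among the integer gridlines, it crosses the x-axis at x ∈ {-1, 1}; one y-axis crossing is at y = -1.
Finally, solving for integer coefficients yields p as stated.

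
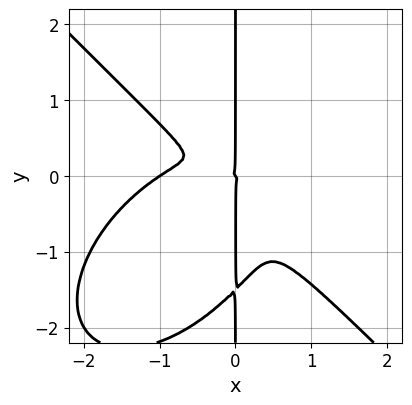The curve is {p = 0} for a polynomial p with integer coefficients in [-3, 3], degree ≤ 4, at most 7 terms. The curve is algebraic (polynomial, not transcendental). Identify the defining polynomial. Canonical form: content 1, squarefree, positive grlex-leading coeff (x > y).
2*x^4 + 2*x*y^3 + 2*x^3 + 3*x^2*y + 3*x*y^2

First, the degree is 4 — the shape is more complex than any degree-3 curve.
Then, from the visible intercepts: the x-axis gridline crossings are at x ∈ {-1, 0}; the visible y-axis segment lies entirely on the curve.
Finally, solving for integer coefficients yields p as stated.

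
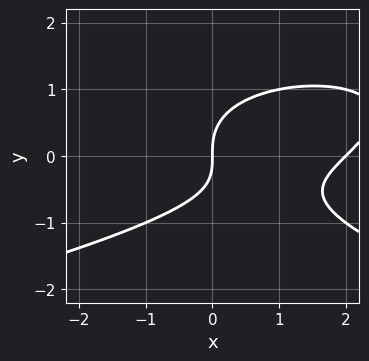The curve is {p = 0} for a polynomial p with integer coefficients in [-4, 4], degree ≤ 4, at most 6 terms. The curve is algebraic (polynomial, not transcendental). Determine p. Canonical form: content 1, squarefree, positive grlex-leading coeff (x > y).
First, the degree is 3 — no degree-2 curve has this shape.
Next, reading off the gridlines: one y-axis crossing is at y = 0; among the integer gridlines, it crosses the x-axis at x ∈ {0, 2}.
Finally, these observations pin down the coefficients.

2*y^3 + x^2 - x*y - 2*x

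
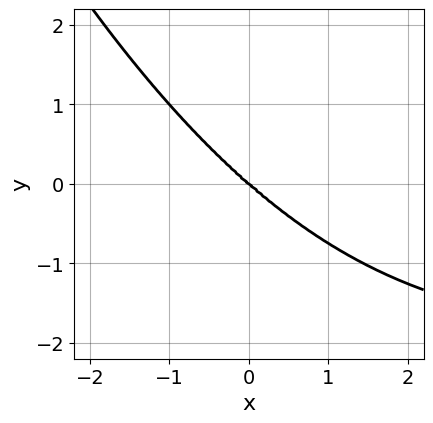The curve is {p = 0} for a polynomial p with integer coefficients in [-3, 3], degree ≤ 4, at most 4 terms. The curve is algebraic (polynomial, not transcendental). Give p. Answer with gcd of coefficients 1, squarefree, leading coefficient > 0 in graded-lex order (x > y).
x^3*y + 2*x^3 + 3*y^3

Degree: a generic line meets the curve in up to 4 points, so deg p = 4.
From the axis intercepts and sections: one y-axis crossing is at y = 0; one x-axis crossing is at x = 0.
Putting this together gives p.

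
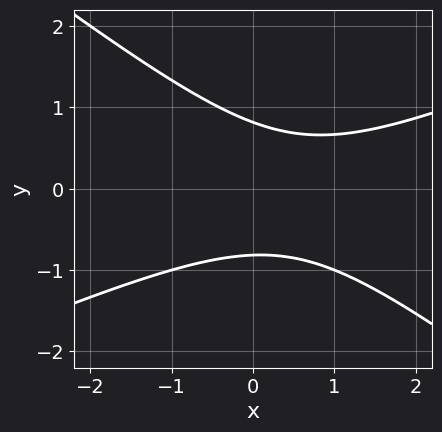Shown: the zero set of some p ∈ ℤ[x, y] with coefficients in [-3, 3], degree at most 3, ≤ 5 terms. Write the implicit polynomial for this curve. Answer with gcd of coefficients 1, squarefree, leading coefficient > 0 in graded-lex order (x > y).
(a) Degree: the shape is more complex than any degree-1 curve, so deg p = 2.
(b) Observable constraints: the curve avoids every integer x-axis point in the box.
(c) These observations pin down the coefficients.

x^2 - x*y - 3*y^2 - x + 2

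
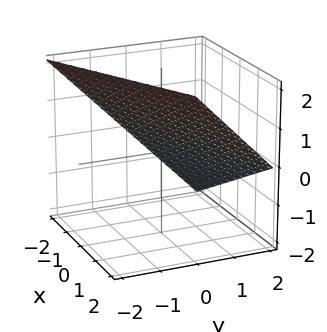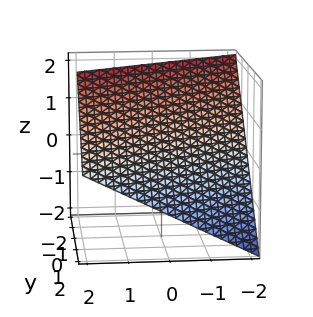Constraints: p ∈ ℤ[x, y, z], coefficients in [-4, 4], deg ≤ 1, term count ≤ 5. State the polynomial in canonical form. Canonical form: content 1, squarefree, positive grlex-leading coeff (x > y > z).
1. deg p = 1. Every cross-section is a straight line — this is a plane.
2. From the visible intercepts: it meets the x-axis at x = -2 (among the integer gridlines); it crosses the y-axis at the gridline y = 1; it crosses the z-axis at the gridline z = 1.
3. The integer polynomial consistent with all of this is the stated p.

x - 2*y - 2*z + 2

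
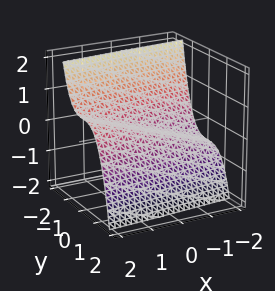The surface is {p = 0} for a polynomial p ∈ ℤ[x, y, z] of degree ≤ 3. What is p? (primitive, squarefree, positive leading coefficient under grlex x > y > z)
1. deg p = 3. The shape is more complex than any degree-2 surface.
2. Against the integer gridlines: one z-axis crossing is at z = 0; it meets the y-axis at y = 0 (among the integer gridlines).
3. Assembling these constraints gives the stated polynomial.

2*y^3 - x + 3*z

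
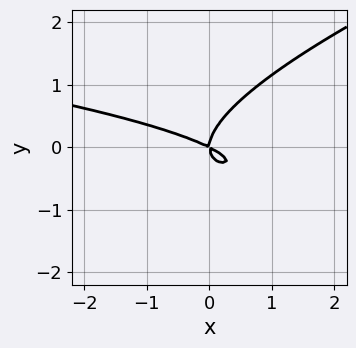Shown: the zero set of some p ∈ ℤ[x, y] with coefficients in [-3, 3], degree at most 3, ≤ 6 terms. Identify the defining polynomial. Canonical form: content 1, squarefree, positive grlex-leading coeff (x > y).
(a) Degree: no degree-2 curve has this shape, so deg p = 3.
(b) From the visible intercepts: one x-axis crossing is at x = 0; it meets the y-axis at y = 0 (among the integer gridlines).
(c) Assembling these constraints gives the stated polynomial.

x*y^2 - 3*y^3 + x^2 + 2*x*y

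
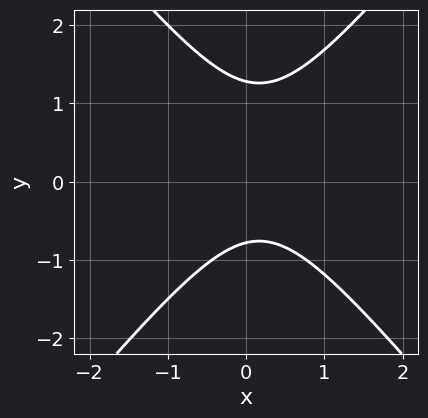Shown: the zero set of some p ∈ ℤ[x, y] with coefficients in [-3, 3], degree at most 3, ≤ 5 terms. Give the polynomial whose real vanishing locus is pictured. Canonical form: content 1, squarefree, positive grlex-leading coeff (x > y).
1. Degree: no degree-1 curve has this shape, so deg p = 2.
2. Observable constraints: no x-intercept at any integer in the box.
3. Fitting integer coefficients to these (and the overall shape) gives p.

3*x^2 - 2*y^2 - x + y + 2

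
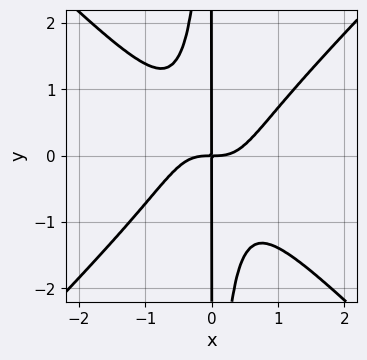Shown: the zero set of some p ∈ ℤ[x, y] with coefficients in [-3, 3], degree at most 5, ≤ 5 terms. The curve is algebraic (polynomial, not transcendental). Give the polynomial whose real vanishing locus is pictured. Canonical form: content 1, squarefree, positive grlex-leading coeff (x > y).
3*x^4 - 3*x^2*y^2 - 2*x*y

1. The degree is 4 — no degree-3 curve has this shape.
2. From the axis intercepts and sections: every point of the y-axis in the box is on the curve.
3. Assembling these constraints gives the stated polynomial.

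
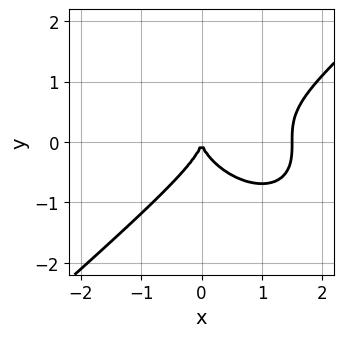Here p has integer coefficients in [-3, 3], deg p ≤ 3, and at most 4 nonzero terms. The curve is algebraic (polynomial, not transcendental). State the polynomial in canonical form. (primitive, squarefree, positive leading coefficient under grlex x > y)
1. deg p = 3. The shape is more complex than any degree-2 curve.
2. Observable constraints: it crosses the x-axis at the gridline x = 0; it meets the y-axis at y = 0 (among the integer gridlines).
3. Together with the visible shape, these determine p as stated.

2*x^3 - 3*y^3 - 3*x^2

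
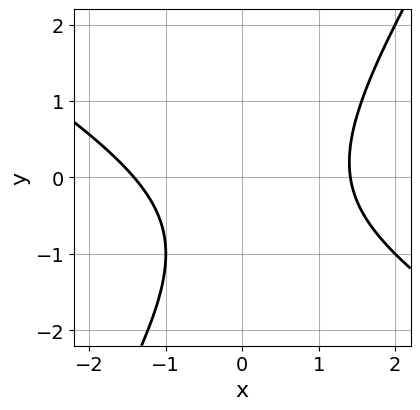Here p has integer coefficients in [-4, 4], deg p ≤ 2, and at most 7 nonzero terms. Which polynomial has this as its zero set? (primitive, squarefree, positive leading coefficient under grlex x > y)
x^2 + x*y - y^2 - y - 2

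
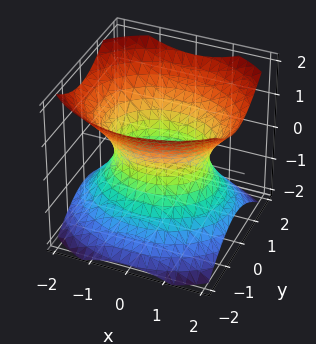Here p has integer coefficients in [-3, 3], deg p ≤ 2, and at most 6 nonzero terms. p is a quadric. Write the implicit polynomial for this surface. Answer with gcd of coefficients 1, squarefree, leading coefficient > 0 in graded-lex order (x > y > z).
First, deg p = 2.
Next, symmetries: it's symmetric under z → −z, forcing even powers of z; the x ↦ −x reflection is a symmetry, so x appears only in even powers; the y ↦ −y reflection is a symmetry, so y appears only in even powers.
Then, against the integer gridlines: the y-axis gridline crossings are at y ∈ {-1, 1}; the surface avoids every integer z-axis point in the box.
Finally, matching integer coefficients to the picture gives p.

2*x^2 + 3*y^2 - 3*z^2 - 3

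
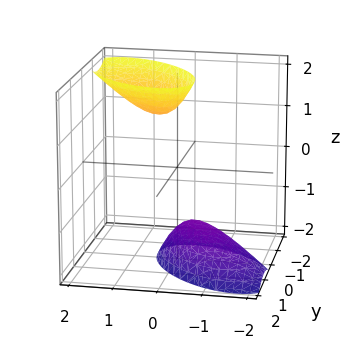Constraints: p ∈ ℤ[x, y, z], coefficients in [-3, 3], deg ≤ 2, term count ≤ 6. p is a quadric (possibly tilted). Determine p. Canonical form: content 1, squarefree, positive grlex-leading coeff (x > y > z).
3*x^2 + 3*x*y - 2*x*z + 3*y^2 - z^2 + 2

First, the picture has 2 separate pieces. They look like related sheets of one shape, so recover p as a whole.
Then, degree: the shape is more complex than any degree-1 surface, so deg p = 2.
Then, from the axis intercepts and sections: it misses every integer gridline on the y-axis; no x-intercept at any integer in the box.
Finally, matching integer coefficients to the picture gives p.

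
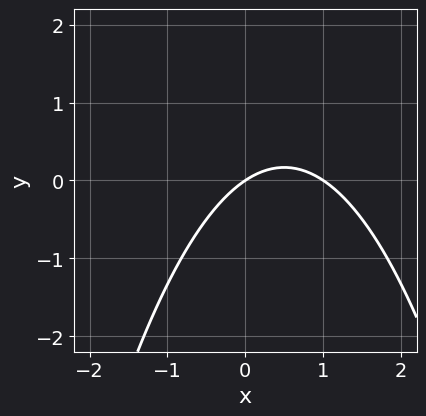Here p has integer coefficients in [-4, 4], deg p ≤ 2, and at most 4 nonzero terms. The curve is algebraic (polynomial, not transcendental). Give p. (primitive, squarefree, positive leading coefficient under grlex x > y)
Degree: the shape is more complex than any degree-1 curve, so deg p = 2.
From the visible intercepts: the x-axis gridline crossings are at x ∈ {0, 1}; it meets the y-axis at y = 0 (among the integer gridlines).
Solving for integer coefficients yields p as stated.

2*x^2 - 2*x + 3*y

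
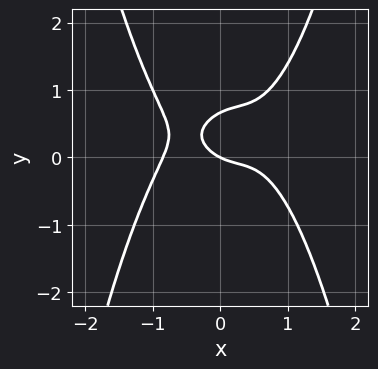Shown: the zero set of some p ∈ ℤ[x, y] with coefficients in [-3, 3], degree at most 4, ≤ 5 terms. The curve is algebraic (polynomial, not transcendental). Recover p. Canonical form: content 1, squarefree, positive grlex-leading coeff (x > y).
3*x^4 - x^2 - 3*y^2 + x + 2*y

First, degree: the shape is more complex than any degree-3 curve, so deg p = 4.
Next, observable constraints: it crosses the y-axis at the gridline y = 0; it meets the x-axis at x = 0 (among the integer gridlines).
Finally, together with the visible shape, these determine p as stated.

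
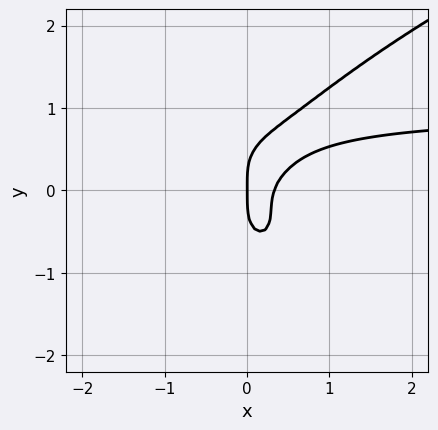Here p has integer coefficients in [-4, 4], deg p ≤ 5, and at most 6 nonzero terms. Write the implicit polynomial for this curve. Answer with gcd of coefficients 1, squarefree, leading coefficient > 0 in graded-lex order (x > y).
2*y^4 - 3*x^2*y - 2*x*y^2 + 3*x^2 - x

Degree: a generic line meets the curve in up to 4 points, so deg p = 4.
Observable constraints: it crosses the y-axis at the gridline y = 0; one x-axis crossing is at x = 0.
These observations pin down the coefficients.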